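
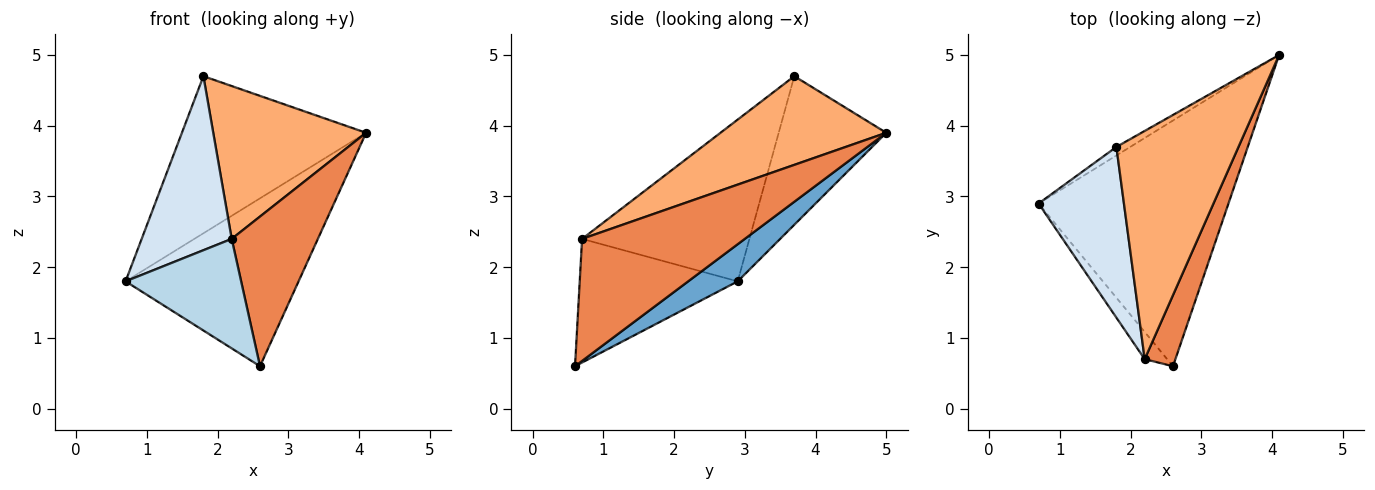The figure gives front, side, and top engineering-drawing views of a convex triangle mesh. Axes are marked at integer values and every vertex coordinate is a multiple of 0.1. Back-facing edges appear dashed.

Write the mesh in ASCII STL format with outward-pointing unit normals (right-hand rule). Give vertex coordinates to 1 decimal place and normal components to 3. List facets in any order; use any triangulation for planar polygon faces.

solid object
 facet normal 0.159 0.557 -0.815
  outer loop
   vertex 2.6 0.6 0.6
   vertex 0.7 2.9 1.8
   vertex 4.1 5.0 3.9
  endloop
 endfacet
 facet normal -0.504 0.863 -0.047
  outer loop
   vertex 1.8 3.7 4.7
   vertex 4.1 5.0 3.9
   vertex 0.7 2.9 1.8
  endloop
 endfacet
 facet normal -0.799 -0.584 -0.145
  outer loop
   vertex 2.2 0.7 2.4
   vertex 0.7 2.9 1.8
   vertex 2.6 0.6 0.6
  endloop
 endfacet
 facet normal -0.799 -0.430 0.421
  outer loop
   vertex 2.2 0.7 2.4
   vertex 1.8 3.7 4.7
   vertex 0.7 2.9 1.8
  endloop
 endfacet
 facet normal 0.863 -0.457 0.217
  outer loop
   vertex 2.2 0.7 2.4
   vertex 2.6 0.6 0.6
   vertex 4.1 5.0 3.9
  endloop
 endfacet
 facet normal 0.517 -0.476 0.711
  outer loop
   vertex 2.2 0.7 2.4
   vertex 4.1 5.0 3.9
   vertex 1.8 3.7 4.7
  endloop
 endfacet
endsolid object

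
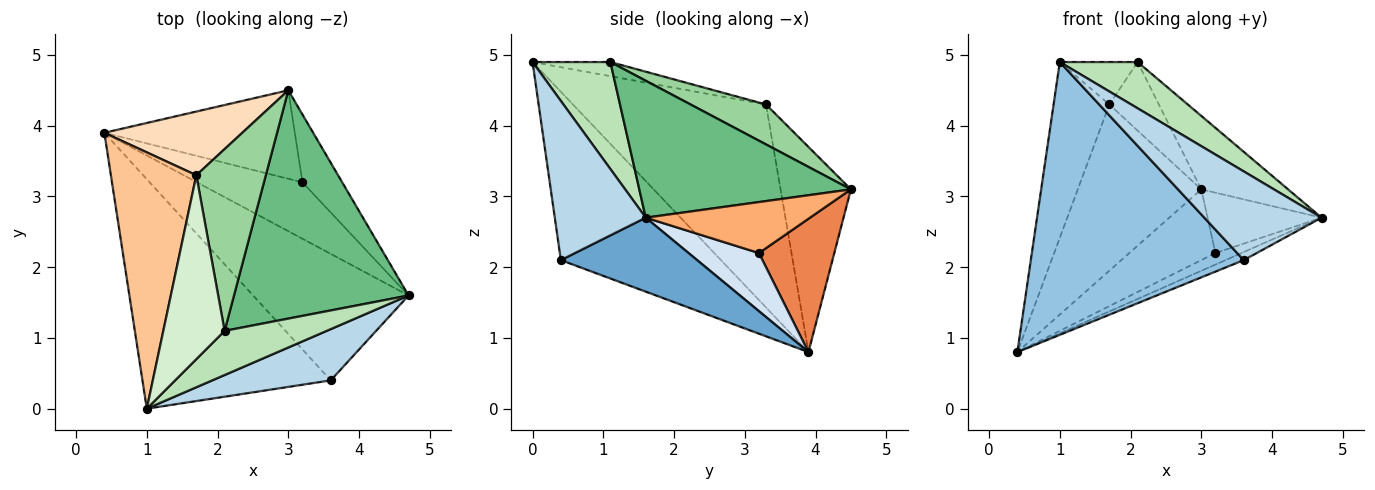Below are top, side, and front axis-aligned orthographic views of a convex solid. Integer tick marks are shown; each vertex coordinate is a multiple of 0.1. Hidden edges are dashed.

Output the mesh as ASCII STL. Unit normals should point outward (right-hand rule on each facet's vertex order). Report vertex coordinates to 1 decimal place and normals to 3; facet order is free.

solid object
 facet normal 0.429 0.057 -0.901
  outer loop
   vertex 3.6 0.4 2.1
   vertex 0.4 3.9 0.8
   vertex 4.7 1.6 2.7
  endloop
 endfacet
 facet normal -0.499 -0.663 -0.558
  outer loop
   vertex 3.6 0.4 2.1
   vertex 1.0 0.0 4.9
   vertex 0.4 3.9 0.8
  endloop
 endfacet
 facet normal 0.558 -0.719 0.415
  outer loop
   vertex 3.6 0.4 2.1
   vertex 4.7 1.6 2.7
   vertex 1.0 0.0 4.9
  endloop
 endfacet
 facet normal 0.475 0.176 -0.862
  outer loop
   vertex 3.2 3.2 2.2
   vertex 4.7 1.6 2.7
   vertex 0.4 3.9 0.8
  endloop
 endfacet
 facet normal 0.480 0.548 -0.685
  outer loop
   vertex 3.2 3.2 2.2
   vertex 0.4 3.9 0.8
   vertex 3.0 4.5 3.1
  endloop
 endfacet
 facet normal 0.692 0.480 -0.540
  outer loop
   vertex 3.2 3.2 2.2
   vertex 3.0 4.5 3.1
   vertex 4.7 1.6 2.7
  endloop
 endfacet
 facet normal -0.891 0.257 0.375
  outer loop
   vertex 1.7 3.3 4.3
   vertex 0.4 3.9 0.8
   vertex 1.0 0.0 4.9
  endloop
 endfacet
 facet normal -0.470 0.824 0.316
  outer loop
   vertex 1.7 3.3 4.3
   vertex 3.0 4.5 3.1
   vertex 0.4 3.9 0.8
  endloop
 endfacet
 facet normal 0.598 0.245 0.763
  outer loop
   vertex 2.1 1.1 4.9
   vertex 4.7 1.6 2.7
   vertex 3.0 4.5 3.1
  endloop
 endfacet
 facet normal 0.474 0.311 0.824
  outer loop
   vertex 2.1 1.1 4.9
   vertex 3.0 4.5 3.1
   vertex 1.7 3.3 4.3
  endloop
 endfacet
 facet normal 0.586 -0.586 0.559
  outer loop
   vertex 2.1 1.1 4.9
   vertex 1.0 0.0 4.9
   vertex 4.7 1.6 2.7
  endloop
 endfacet
 facet normal -0.219 0.219 0.951
  outer loop
   vertex 2.1 1.1 4.9
   vertex 1.7 3.3 4.3
   vertex 1.0 0.0 4.9
  endloop
 endfacet
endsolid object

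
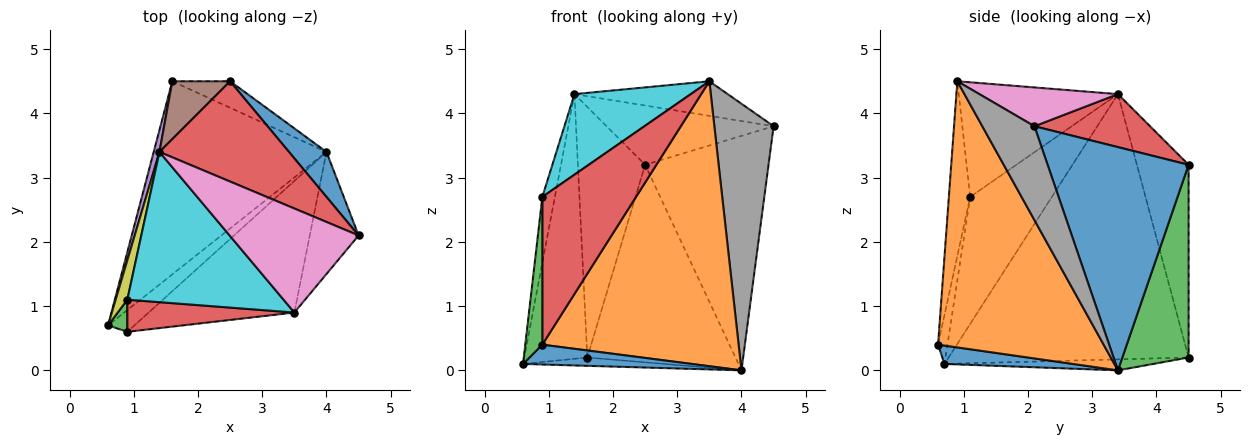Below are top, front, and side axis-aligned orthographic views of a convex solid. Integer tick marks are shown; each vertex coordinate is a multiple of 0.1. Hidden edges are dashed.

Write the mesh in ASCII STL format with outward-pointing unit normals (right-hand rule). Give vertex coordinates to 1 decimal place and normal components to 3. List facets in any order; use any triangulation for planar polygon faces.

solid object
 facet normal 0.747 0.653 0.125
  outer loop
   vertex 4.0 3.4 0.0
   vertex 2.5 4.5 3.2
   vertex 4.5 2.1 3.8
  endloop
 endfacet
 facet normal -0.063 0.043 -0.997
  outer loop
   vertex 1.6 4.5 0.2
   vertex 4.0 3.4 0.0
   vertex 0.6 0.7 0.1
  endloop
 endfacet
 facet normal 0.405 0.906 -0.122
  outer loop
   vertex 1.6 4.5 0.2
   vertex 2.5 4.5 3.2
   vertex 4.0 3.4 0.0
  endloop
 endfacet
 facet normal 0.332 0.480 0.812
  outer loop
   vertex 1.4 3.4 4.3
   vertex 4.5 2.1 3.8
   vertex 2.5 4.5 3.2
  endloop
 endfacet
 facet normal -0.967 0.254 0.021
  outer loop
   vertex 1.4 3.4 4.3
   vertex 1.6 4.5 0.2
   vertex 0.6 0.7 0.1
  endloop
 endfacet
 facet normal -0.600 0.780 0.180
  outer loop
   vertex 1.4 3.4 4.3
   vertex 2.5 4.5 3.2
   vertex 1.6 4.5 0.2
  endloop
 endfacet
 facet normal 0.274 0.304 0.912
  outer loop
   vertex 3.5 0.9 4.5
   vertex 4.5 2.1 3.8
   vertex 1.4 3.4 4.3
  endloop
 endfacet
 facet normal 0.625 -0.710 -0.325
  outer loop
   vertex 3.5 0.9 4.5
   vertex 4.0 3.4 0.0
   vertex 4.5 2.1 3.8
  endloop
 endfacet
 facet normal -0.984 0.151 0.090
  outer loop
   vertex 0.9 1.1 2.7
   vertex 1.4 3.4 4.3
   vertex 0.6 0.7 0.1
  endloop
 endfacet
 facet normal -0.543 -0.397 0.740
  outer loop
   vertex 0.9 1.1 2.7
   vertex 3.5 0.9 4.5
   vertex 1.4 3.4 4.3
  endloop
 endfacet
 facet normal 0.457 -0.600 -0.657
  outer loop
   vertex 0.9 0.6 0.4
   vertex 0.6 0.7 0.1
   vertex 4.0 3.4 0.0
  endloop
 endfacet
 facet normal 0.608 -0.721 -0.333
  outer loop
   vertex 0.9 0.6 0.4
   vertex 4.0 3.4 0.0
   vertex 3.5 0.9 4.5
  endloop
 endfacet
 facet normal -0.474 -0.860 0.187
  outer loop
   vertex 0.9 0.6 0.4
   vertex 0.9 1.1 2.7
   vertex 0.6 0.7 0.1
  endloop
 endfacet
 facet normal -0.217 -0.954 0.207
  outer loop
   vertex 0.9 0.6 0.4
   vertex 3.5 0.9 4.5
   vertex 0.9 1.1 2.7
  endloop
 endfacet
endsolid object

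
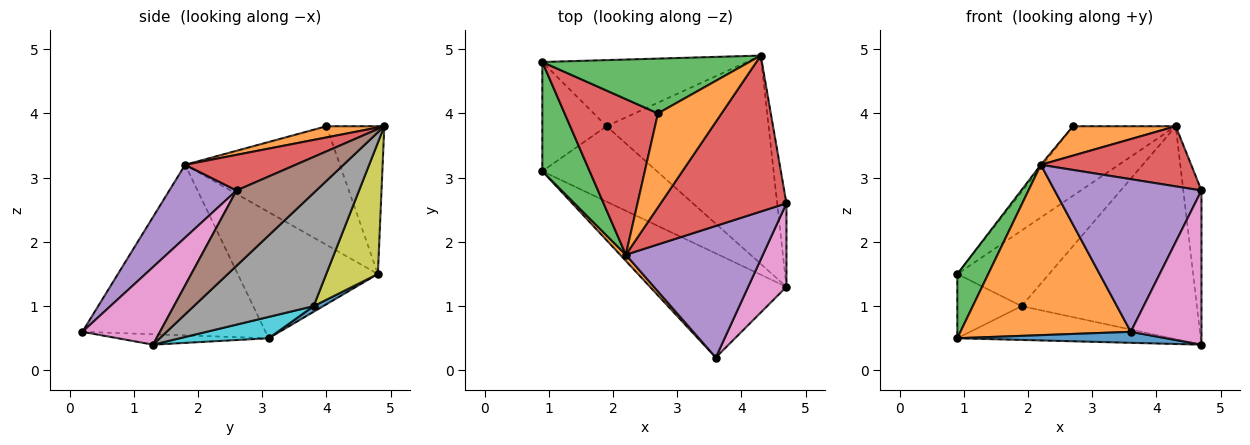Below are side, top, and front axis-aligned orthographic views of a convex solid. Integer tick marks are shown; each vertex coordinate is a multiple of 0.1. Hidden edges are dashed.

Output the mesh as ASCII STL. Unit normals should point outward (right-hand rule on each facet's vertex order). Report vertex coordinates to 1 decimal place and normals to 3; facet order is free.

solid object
 facet normal -0.076 -0.105 -0.992
  outer loop
   vertex 3.6 0.2 0.6
   vertex 0.9 3.1 0.5
   vertex 4.7 1.3 0.4
  endloop
 endfacet
 facet normal -0.732 -0.681 0.025
  outer loop
   vertex 2.2 1.8 3.2
   vertex 0.9 3.1 0.5
   vertex 3.6 0.2 0.6
  endloop
 endfacet
 facet normal -0.917 -0.202 0.344
  outer loop
   vertex 0.9 4.8 1.5
   vertex 0.9 3.1 0.5
   vertex 2.2 1.8 3.2
  endloop
 endfacet
 facet normal 0.256 -0.348 0.902
  outer loop
   vertex 4.7 2.6 2.8
   vertex 4.3 4.9 3.8
   vertex 2.2 1.8 3.2
  endloop
 endfacet
 facet normal 0.328 -0.716 0.617
  outer loop
   vertex 4.7 2.6 2.8
   vertex 2.2 1.8 3.2
   vertex 3.6 0.2 0.6
  endloop
 endfacet
 facet normal 0.968 0.220 -0.119
  outer loop
   vertex 4.7 2.6 2.8
   vertex 4.7 1.3 0.4
   vertex 4.3 4.9 3.8
  endloop
 endfacet
 facet normal 0.695 -0.632 0.343
  outer loop
   vertex 4.7 2.6 2.8
   vertex 3.6 0.2 0.6
   vertex 4.7 1.3 0.4
  endloop
 endfacet
 facet normal 0.439 0.642 -0.628
  outer loop
   vertex 1.9 3.8 1.0
   vertex 4.3 4.9 3.8
   vertex 4.7 1.3 0.4
  endloop
 endfacet
 facet normal 0.390 0.693 -0.606
  outer loop
   vertex 1.9 3.8 1.0
   vertex 0.9 4.8 1.5
   vertex 4.3 4.9 3.8
  endloop
 endfacet
 facet normal 0.167 0.403 -0.900
  outer loop
   vertex 1.9 3.8 1.0
   vertex 4.7 1.3 0.4
   vertex 0.9 3.1 0.5
  endloop
 endfacet
 facet normal 0.076 0.506 -0.859
  outer loop
   vertex 1.9 3.8 1.0
   vertex 0.9 3.1 0.5
   vertex 0.9 4.8 1.5
  endloop
 endfacet
 facet normal 0.166 -0.294 0.941
  outer loop
   vertex 2.7 4.0 3.8
   vertex 2.2 1.8 3.2
   vertex 4.3 4.9 3.8
  endloop
 endfacet
 facet normal -0.404 0.718 0.566
  outer loop
   vertex 2.7 4.0 3.8
   vertex 4.3 4.9 3.8
   vertex 0.9 4.8 1.5
  endloop
 endfacet
 facet normal -0.786 0.010 0.618
  outer loop
   vertex 2.7 4.0 3.8
   vertex 0.9 4.8 1.5
   vertex 2.2 1.8 3.2
  endloop
 endfacet
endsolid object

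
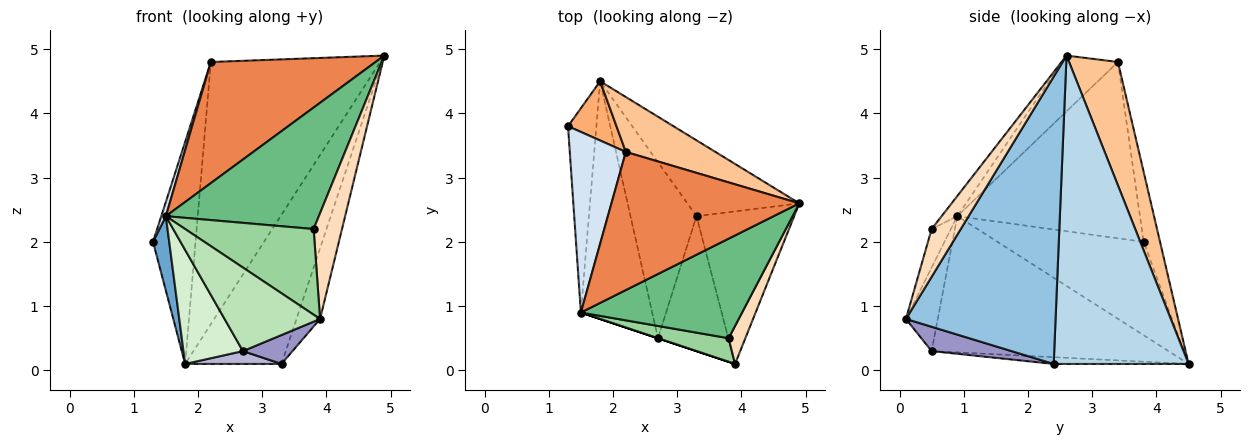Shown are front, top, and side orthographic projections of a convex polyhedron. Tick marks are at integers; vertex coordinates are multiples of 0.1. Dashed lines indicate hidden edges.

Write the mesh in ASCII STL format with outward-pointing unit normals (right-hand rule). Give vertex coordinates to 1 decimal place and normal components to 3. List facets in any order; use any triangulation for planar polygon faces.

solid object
 facet normal -0.951 -0.106 -0.289
  outer loop
   vertex 1.5 0.9 2.4
   vertex 1.3 3.8 2.0
   vertex 1.8 4.5 0.1
  endloop
 endfacet
 facet normal 0.936 0.147 -0.318
  outer loop
   vertex 3.3 2.4 0.1
   vertex 4.9 2.6 4.9
   vertex 3.9 0.1 0.8
  endloop
 endfacet
 facet normal 0.780 0.557 -0.283
  outer loop
   vertex 3.3 2.4 0.1
   vertex 1.8 4.5 0.1
   vertex 4.9 2.6 4.9
  endloop
 endfacet
 facet normal -0.953 -0.024 0.303
  outer loop
   vertex 2.2 3.4 4.8
   vertex 1.3 3.8 2.0
   vertex 1.5 0.9 2.4
  endloop
 endfacet
 facet normal -0.218 -0.643 0.734
  outer loop
   vertex 2.2 3.4 4.8
   vertex 1.5 0.9 2.4
   vertex 4.9 2.6 4.9
  endloop
 endfacet
 facet normal -0.349 0.905 0.242
  outer loop
   vertex 2.2 3.4 4.8
   vertex 1.8 4.5 0.1
   vertex 1.3 3.8 2.0
  endloop
 endfacet
 facet normal 0.272 0.942 0.197
  outer loop
   vertex 2.2 3.4 4.8
   vertex 4.9 2.6 4.9
   vertex 1.8 4.5 0.1
  endloop
 endfacet
 facet normal 0.695 -0.677 0.243
  outer loop
   vertex 3.8 0.5 2.2
   vertex 3.9 0.1 0.8
   vertex 4.9 2.6 4.9
  endloop
 endfacet
 facet normal -0.079 -0.771 0.632
  outer loop
   vertex 3.8 0.5 2.2
   vertex 4.9 2.6 4.9
   vertex 1.5 0.9 2.4
  endloop
 endfacet
 facet normal -0.143 -0.954 0.262
  outer loop
   vertex 3.8 0.5 2.2
   vertex 1.5 0.9 2.4
   vertex 3.9 0.1 0.8
  endloop
 endfacet
 facet normal -0.316 -0.949 0.000
  outer loop
   vertex 2.7 0.5 0.3
   vertex 3.9 0.1 0.8
   vertex 1.5 0.9 2.4
  endloop
 endfacet
 facet normal -0.865 -0.217 -0.453
  outer loop
   vertex 2.7 0.5 0.3
   vertex 1.5 0.9 2.4
   vertex 1.8 4.5 0.1
  endloop
 endfacet
 facet normal 0.320 -0.199 -0.926
  outer loop
   vertex 2.7 0.5 0.3
   vertex 3.3 2.4 0.1
   vertex 3.9 0.1 0.8
  endloop
 endfacet
 facet normal -0.101 -0.072 -0.992
  outer loop
   vertex 2.7 0.5 0.3
   vertex 1.8 4.5 0.1
   vertex 3.3 2.4 0.1
  endloop
 endfacet
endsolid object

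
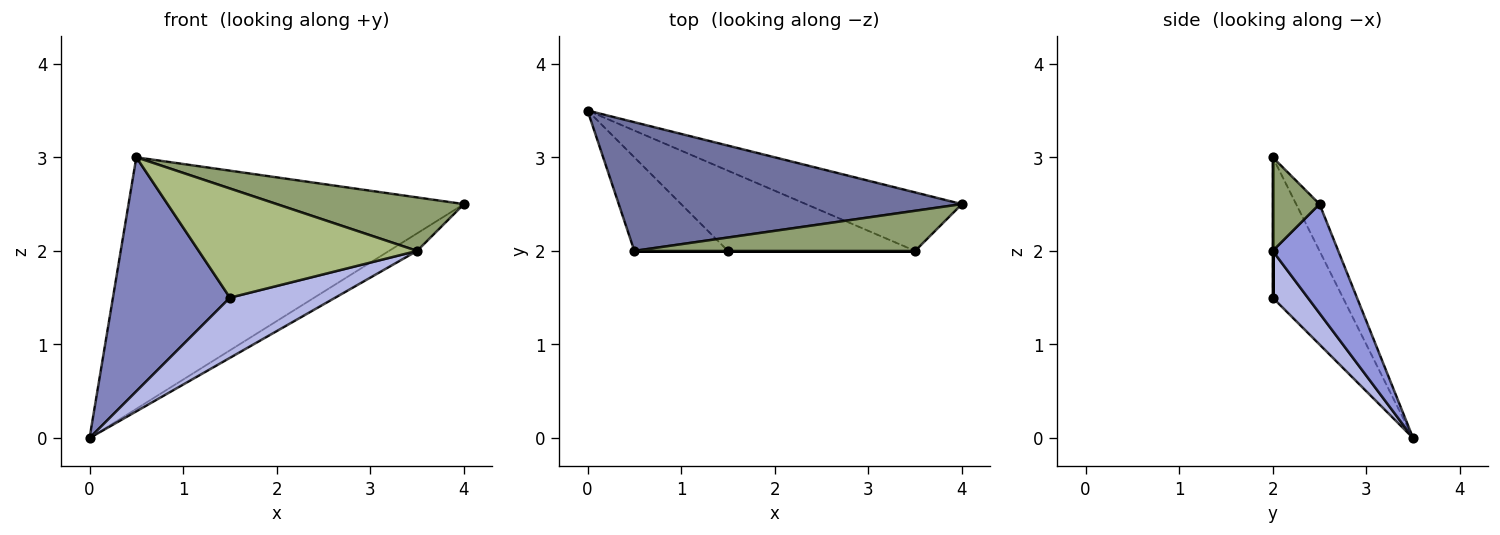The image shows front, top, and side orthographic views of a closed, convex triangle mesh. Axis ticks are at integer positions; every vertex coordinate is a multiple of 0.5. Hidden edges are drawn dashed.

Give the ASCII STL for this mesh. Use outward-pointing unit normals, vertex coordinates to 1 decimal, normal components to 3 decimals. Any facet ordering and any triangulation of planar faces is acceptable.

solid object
 facet normal -0.062 0.889 0.455
  outer loop
   vertex 0.5 2.0 3.0
   vertex 4.0 2.5 2.5
   vertex 0.0 3.5 0.0
  endloop
 endfacet
 facet normal -0.487 -0.811 -0.324
  outer loop
   vertex 1.5 2.0 1.5
   vertex 0.5 2.0 3.0
   vertex 0.0 3.5 0.0
  endloop
 endfacet
 facet normal 0.557 0.239 -0.796
  outer loop
   vertex 3.5 2.0 2.0
   vertex 0.0 3.5 0.0
   vertex 4.0 2.5 2.5
  endloop
 endfacet
 facet normal 0.196 -0.588 -0.784
  outer loop
   vertex 3.5 2.0 2.0
   vertex 1.5 2.0 1.5
   vertex 0.0 3.5 0.0
  endloop
 endfacet
 facet normal 0.196 -0.784 0.588
  outer loop
   vertex 3.5 2.0 2.0
   vertex 4.0 2.5 2.5
   vertex 0.5 2.0 3.0
  endloop
 endfacet
 facet normal 0.000 -1.000 0.000
  outer loop
   vertex 3.5 2.0 2.0
   vertex 0.5 2.0 3.0
   vertex 1.5 2.0 1.5
  endloop
 endfacet
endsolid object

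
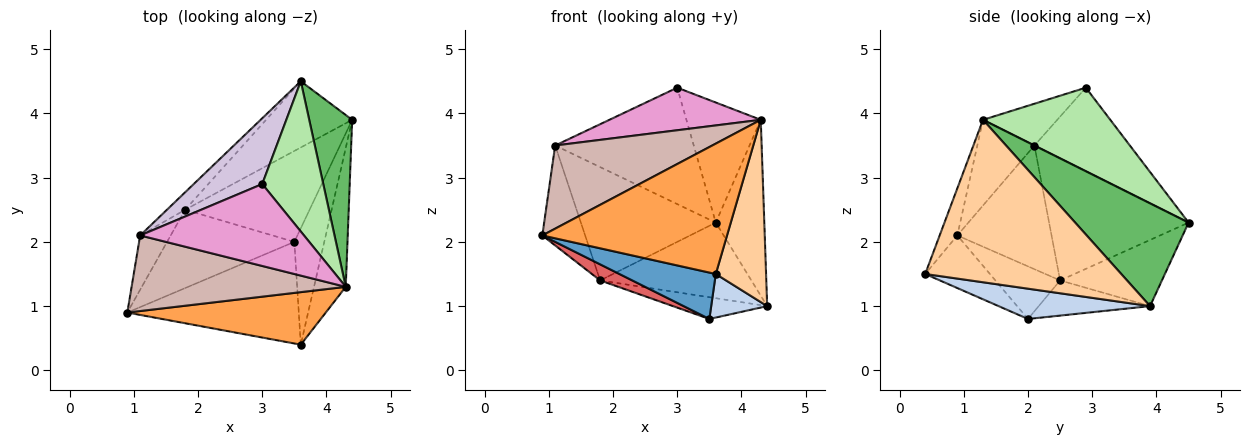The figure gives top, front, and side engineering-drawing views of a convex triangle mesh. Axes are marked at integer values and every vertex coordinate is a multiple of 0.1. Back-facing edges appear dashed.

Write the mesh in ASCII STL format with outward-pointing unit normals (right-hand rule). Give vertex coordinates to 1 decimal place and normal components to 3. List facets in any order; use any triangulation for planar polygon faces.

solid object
 facet normal -0.269 -0.400 -0.876
  outer loop
   vertex 3.5 2.0 0.8
   vertex 3.6 0.4 1.5
   vertex 0.9 0.9 2.1
  endloop
 endfacet
 facet normal 0.688 -0.254 -0.680
  outer loop
   vertex 3.5 2.0 0.8
   vertex 4.4 3.9 1.0
   vertex 3.6 0.4 1.5
  endloop
 endfacet
 facet normal -0.088 -0.924 0.372
  outer loop
   vertex 4.3 1.3 3.9
   vertex 0.9 0.9 2.1
   vertex 3.6 0.4 1.5
  endloop
 endfacet
 facet normal 0.952 -0.244 -0.186
  outer loop
   vertex 4.3 1.3 3.9
   vertex 3.6 0.4 1.5
   vertex 4.4 3.9 1.0
  endloop
 endfacet
 facet normal 0.858 0.367 0.359
  outer loop
   vertex 4.3 1.3 3.9
   vertex 4.4 3.9 1.0
   vertex 3.6 4.5 2.3
  endloop
 endfacet
 facet normal 0.730 0.427 0.534
  outer loop
   vertex 4.3 1.3 3.9
   vertex 3.6 4.5 2.3
   vertex 3.0 2.9 4.4
  endloop
 endfacet
 facet normal -0.375 -0.186 -0.908
  outer loop
   vertex 1.8 2.5 1.4
   vertex 3.5 2.0 0.8
   vertex 0.9 0.9 2.1
  endloop
 endfacet
 facet normal -0.265 0.224 -0.938
  outer loop
   vertex 1.8 2.5 1.4
   vertex 4.4 3.9 1.0
   vertex 3.5 2.0 0.8
  endloop
 endfacet
 facet normal -0.452 0.671 -0.588
  outer loop
   vertex 1.8 2.5 1.4
   vertex 3.6 4.5 2.3
   vertex 4.4 3.9 1.0
  endloop
 endfacet
 facet normal -0.514 0.747 0.422
  outer loop
   vertex 1.1 2.1 3.5
   vertex 3.0 2.9 4.4
   vertex 3.6 4.5 2.3
  endloop
 endfacet
 facet normal -0.715 0.691 -0.107
  outer loop
   vertex 1.1 2.1 3.5
   vertex 3.6 4.5 2.3
   vertex 1.8 2.5 1.4
  endloop
 endfacet
 facet normal -0.260 -0.715 0.650
  outer loop
   vertex 1.1 2.1 3.5
   vertex 0.9 0.9 2.1
   vertex 4.3 1.3 3.9
  endloop
 endfacet
 facet normal -0.221 -0.450 0.865
  outer loop
   vertex 1.1 2.1 3.5
   vertex 4.3 1.3 3.9
   vertex 3.0 2.9 4.4
  endloop
 endfacet
 facet normal -0.888 0.404 -0.219
  outer loop
   vertex 1.1 2.1 3.5
   vertex 1.8 2.5 1.4
   vertex 0.9 0.9 2.1
  endloop
 endfacet
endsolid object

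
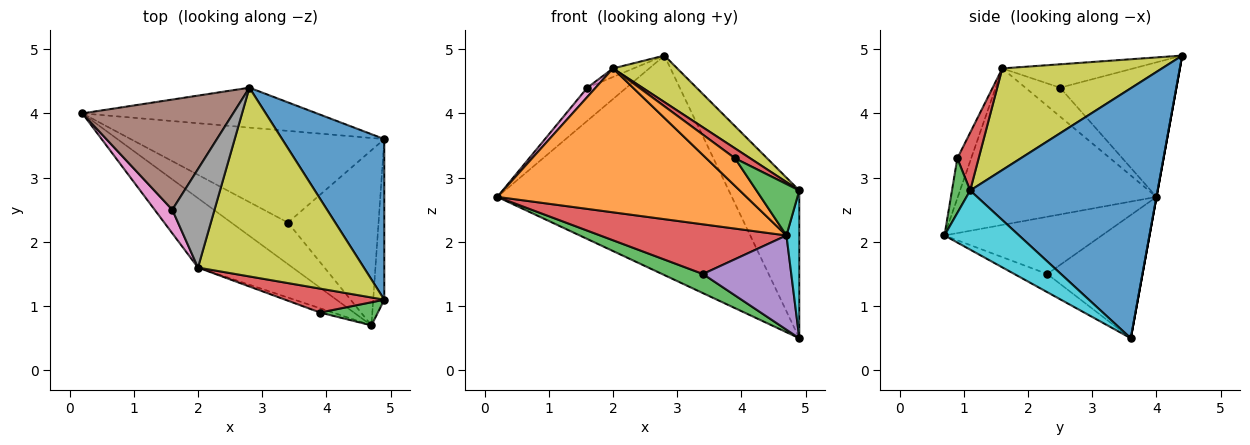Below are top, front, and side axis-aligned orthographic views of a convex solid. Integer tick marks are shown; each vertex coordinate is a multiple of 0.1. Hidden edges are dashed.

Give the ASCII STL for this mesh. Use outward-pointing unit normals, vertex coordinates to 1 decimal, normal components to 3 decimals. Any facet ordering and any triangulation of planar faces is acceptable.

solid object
 facet normal 0.000 0.984 -0.179
  outer loop
   vertex 2.8 4.4 4.9
   vertex 4.9 3.6 0.5
   vertex 0.2 4.0 2.7
  endloop
 endfacet
 facet normal -0.583 -0.732 -0.353
  outer loop
   vertex 2.0 1.6 4.7
   vertex 0.2 4.0 2.7
   vertex 4.7 0.7 2.1
  endloop
 endfacet
 facet normal -0.429 -0.184 -0.884
  outer loop
   vertex 3.4 2.3 1.5
   vertex 0.2 4.0 2.7
   vertex 4.9 3.6 0.5
  endloop
 endfacet
 facet normal -0.544 -0.644 -0.538
  outer loop
   vertex 3.4 2.3 1.5
   vertex 4.7 0.7 2.1
   vertex 0.2 4.0 2.7
  endloop
 endfacet
 facet normal -0.174 -0.466 -0.867
  outer loop
   vertex 3.4 2.3 1.5
   vertex 4.9 3.6 0.5
   vertex 4.7 0.7 2.1
  endloop
 endfacet
 facet normal -0.650 0.219 0.728
  outer loop
   vertex 1.6 2.5 4.4
   vertex 2.8 4.4 4.9
   vertex 0.2 4.0 2.7
  endloop
 endfacet
 facet normal -0.836 -0.201 0.511
  outer loop
   vertex 1.6 2.5 4.4
   vertex 0.2 4.0 2.7
   vertex 2.0 1.6 4.7
  endloop
 endfacet
 facet normal -0.483 0.076 0.872
  outer loop
   vertex 1.6 2.5 4.4
   vertex 2.0 1.6 4.7
   vertex 2.8 4.4 4.9
  endloop
 endfacet
 facet normal 0.511 -0.206 0.834
  outer loop
   vertex 4.9 1.1 2.8
   vertex 2.8 4.4 4.9
   vertex 2.0 1.6 4.7
  endloop
 endfacet
 facet normal 0.969 -0.167 -0.181
  outer loop
   vertex 4.9 1.1 2.8
   vertex 4.7 0.7 2.1
   vertex 4.9 3.6 0.5
  endloop
 endfacet
 facet normal 0.874 0.329 0.357
  outer loop
   vertex 4.9 1.1 2.8
   vertex 4.9 3.6 0.5
   vertex 2.8 4.4 4.9
  endloop
 endfacet
 facet normal -0.431 -0.892 -0.138
  outer loop
   vertex 3.9 0.9 3.3
   vertex 2.0 1.6 4.7
   vertex 4.7 0.7 2.1
  endloop
 endfacet
 facet normal 0.361 -0.850 0.383
  outer loop
   vertex 3.9 0.9 3.3
   vertex 4.7 0.7 2.1
   vertex 4.9 1.1 2.8
  endloop
 endfacet
 facet normal 0.474 -0.339 0.813
  outer loop
   vertex 3.9 0.9 3.3
   vertex 4.9 1.1 2.8
   vertex 2.0 1.6 4.7
  endloop
 endfacet
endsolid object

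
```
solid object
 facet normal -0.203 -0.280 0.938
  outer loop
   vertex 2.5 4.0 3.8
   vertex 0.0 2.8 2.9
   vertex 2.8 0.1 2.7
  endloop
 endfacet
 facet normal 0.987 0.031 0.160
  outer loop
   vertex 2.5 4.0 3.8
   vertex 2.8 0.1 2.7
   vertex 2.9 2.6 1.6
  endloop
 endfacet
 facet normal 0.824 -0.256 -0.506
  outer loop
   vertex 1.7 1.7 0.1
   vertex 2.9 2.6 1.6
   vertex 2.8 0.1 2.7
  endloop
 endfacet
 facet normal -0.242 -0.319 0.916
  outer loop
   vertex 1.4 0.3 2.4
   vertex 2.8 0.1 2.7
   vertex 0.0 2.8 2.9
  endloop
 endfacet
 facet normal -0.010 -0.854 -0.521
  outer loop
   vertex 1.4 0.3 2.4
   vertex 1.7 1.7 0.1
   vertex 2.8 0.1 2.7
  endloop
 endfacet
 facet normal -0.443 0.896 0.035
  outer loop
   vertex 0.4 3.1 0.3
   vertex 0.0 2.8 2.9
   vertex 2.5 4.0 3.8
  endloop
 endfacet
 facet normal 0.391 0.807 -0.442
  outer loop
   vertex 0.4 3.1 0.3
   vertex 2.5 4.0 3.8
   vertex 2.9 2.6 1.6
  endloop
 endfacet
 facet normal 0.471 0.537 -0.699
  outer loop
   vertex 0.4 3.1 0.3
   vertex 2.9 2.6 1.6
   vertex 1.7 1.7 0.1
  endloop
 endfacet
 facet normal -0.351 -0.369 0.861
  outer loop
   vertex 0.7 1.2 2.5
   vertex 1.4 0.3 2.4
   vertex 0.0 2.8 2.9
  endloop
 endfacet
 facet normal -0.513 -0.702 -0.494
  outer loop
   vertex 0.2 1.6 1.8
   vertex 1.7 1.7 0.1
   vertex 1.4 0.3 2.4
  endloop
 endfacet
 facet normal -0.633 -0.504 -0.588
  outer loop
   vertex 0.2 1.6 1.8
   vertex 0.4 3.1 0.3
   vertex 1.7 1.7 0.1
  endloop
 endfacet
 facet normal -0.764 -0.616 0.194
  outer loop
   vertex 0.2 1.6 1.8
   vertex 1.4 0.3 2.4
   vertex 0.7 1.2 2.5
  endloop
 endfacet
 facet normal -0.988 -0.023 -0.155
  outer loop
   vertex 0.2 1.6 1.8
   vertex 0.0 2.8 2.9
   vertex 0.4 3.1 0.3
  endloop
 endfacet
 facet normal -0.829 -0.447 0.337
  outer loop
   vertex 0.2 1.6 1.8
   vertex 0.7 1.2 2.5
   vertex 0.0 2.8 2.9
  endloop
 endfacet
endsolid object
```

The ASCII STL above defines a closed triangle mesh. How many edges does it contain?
21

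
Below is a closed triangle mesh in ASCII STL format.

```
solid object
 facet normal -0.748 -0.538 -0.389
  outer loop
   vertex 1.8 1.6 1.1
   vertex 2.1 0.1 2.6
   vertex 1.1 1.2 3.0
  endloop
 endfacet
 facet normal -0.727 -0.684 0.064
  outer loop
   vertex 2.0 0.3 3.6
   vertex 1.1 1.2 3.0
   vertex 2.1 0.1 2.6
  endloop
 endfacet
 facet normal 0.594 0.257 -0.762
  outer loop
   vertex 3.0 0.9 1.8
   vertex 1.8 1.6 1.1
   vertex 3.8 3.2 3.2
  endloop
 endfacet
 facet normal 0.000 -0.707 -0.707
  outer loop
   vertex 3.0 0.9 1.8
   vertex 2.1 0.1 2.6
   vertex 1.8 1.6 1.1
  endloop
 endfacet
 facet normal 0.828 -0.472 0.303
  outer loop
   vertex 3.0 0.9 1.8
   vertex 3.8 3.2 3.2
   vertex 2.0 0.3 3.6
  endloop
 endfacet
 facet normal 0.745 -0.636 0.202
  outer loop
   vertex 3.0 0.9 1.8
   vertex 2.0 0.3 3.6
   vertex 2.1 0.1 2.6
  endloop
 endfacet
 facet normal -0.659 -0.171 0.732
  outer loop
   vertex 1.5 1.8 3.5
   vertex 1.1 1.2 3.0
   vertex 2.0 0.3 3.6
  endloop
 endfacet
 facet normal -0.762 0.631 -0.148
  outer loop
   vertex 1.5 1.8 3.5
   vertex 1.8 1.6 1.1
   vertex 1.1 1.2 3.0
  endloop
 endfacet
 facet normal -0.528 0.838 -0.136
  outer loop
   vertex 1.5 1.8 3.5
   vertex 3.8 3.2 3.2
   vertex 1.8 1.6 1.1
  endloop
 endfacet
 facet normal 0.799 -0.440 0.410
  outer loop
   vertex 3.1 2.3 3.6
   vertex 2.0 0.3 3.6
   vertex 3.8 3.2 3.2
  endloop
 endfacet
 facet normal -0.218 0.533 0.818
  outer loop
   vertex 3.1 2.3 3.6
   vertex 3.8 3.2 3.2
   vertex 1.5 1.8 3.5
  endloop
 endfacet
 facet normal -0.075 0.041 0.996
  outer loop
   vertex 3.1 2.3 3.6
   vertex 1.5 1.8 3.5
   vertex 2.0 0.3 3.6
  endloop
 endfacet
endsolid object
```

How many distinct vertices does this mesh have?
8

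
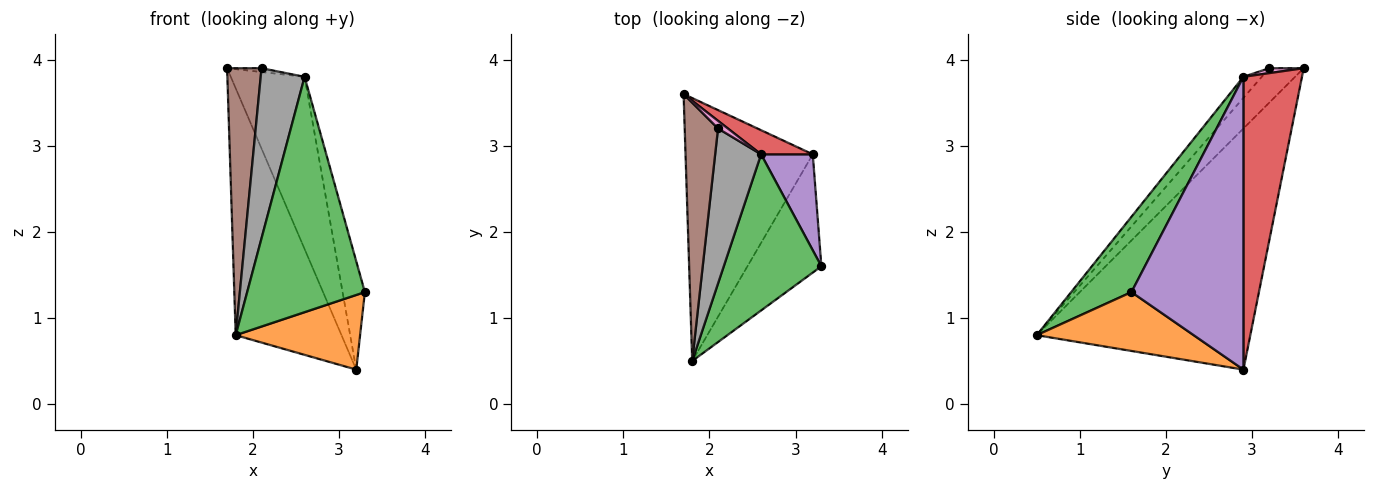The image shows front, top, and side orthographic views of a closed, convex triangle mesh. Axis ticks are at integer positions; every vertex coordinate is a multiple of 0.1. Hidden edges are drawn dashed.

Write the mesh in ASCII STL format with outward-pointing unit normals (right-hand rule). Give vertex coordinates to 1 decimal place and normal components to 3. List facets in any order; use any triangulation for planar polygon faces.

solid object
 facet normal -0.810 0.401 -0.427
  outer loop
   vertex 3.2 2.9 0.4
   vertex 1.8 0.5 0.8
   vertex 1.7 3.6 3.9
  endloop
 endfacet
 facet normal 0.558 -0.443 -0.702
  outer loop
   vertex 3.2 2.9 0.4
   vertex 3.3 1.6 1.3
   vertex 1.8 0.5 0.8
  endloop
 endfacet
 facet normal 0.393 -0.766 0.508
  outer loop
   vertex 2.6 2.9 3.8
   vertex 1.8 0.5 0.8
   vertex 3.3 1.6 1.3
  endloop
 endfacet
 facet normal 0.618 0.779 0.109
  outer loop
   vertex 2.6 2.9 3.8
   vertex 3.2 2.9 0.4
   vertex 1.7 3.6 3.9
  endloop
 endfacet
 facet normal 0.966 0.192 0.171
  outer loop
   vertex 2.6 2.9 3.8
   vertex 3.3 1.6 1.3
   vertex 3.2 2.9 0.4
  endloop
 endfacet
 facet normal -0.584 -0.584 0.565
  outer loop
   vertex 2.1 3.2 3.9
   vertex 1.7 3.6 3.9
   vertex 1.8 0.5 0.8
  endloop
 endfacet
 facet normal 0.408 0.408 0.816
  outer loop
   vertex 2.1 3.2 3.9
   vertex 2.6 2.9 3.8
   vertex 1.7 3.6 3.9
  endloop
 endfacet
 facet normal -0.295 -0.706 0.644
  outer loop
   vertex 2.1 3.2 3.9
   vertex 1.8 0.5 0.8
   vertex 2.6 2.9 3.8
  endloop
 endfacet
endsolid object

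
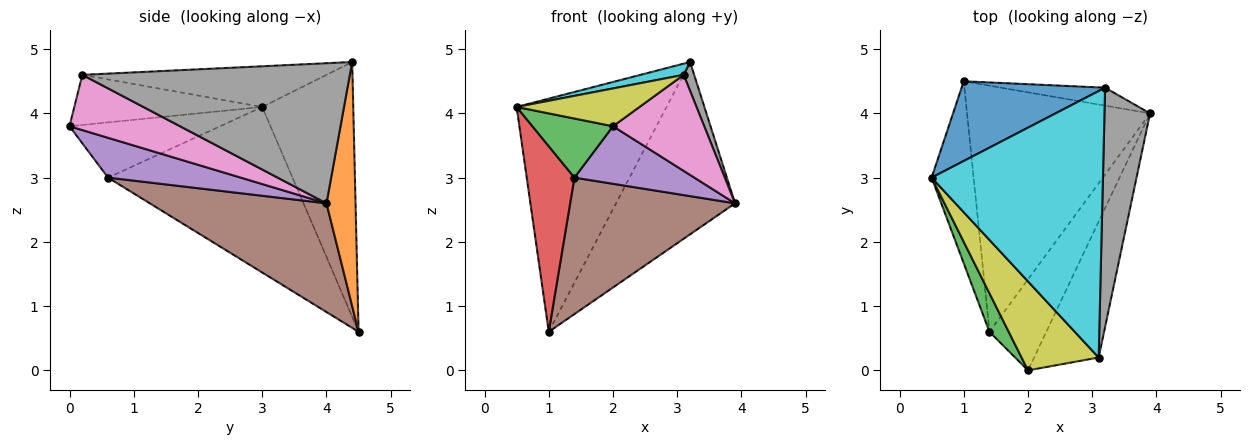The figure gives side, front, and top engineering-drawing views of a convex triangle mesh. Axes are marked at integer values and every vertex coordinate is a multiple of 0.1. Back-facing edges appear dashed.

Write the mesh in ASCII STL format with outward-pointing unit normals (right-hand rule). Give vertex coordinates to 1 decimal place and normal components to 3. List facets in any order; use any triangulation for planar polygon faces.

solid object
 facet normal -0.498 0.820 0.280
  outer loop
   vertex 3.2 4.4 4.8
   vertex 1.0 4.5 0.6
   vertex 0.5 3.0 4.1
  endloop
 endfacet
 facet normal 0.236 0.967 -0.101
  outer loop
   vertex 3.2 4.4 4.8
   vertex 3.9 4.0 2.6
   vertex 1.0 4.5 0.6
  endloop
 endfacet
 facet normal -0.843 -0.451 0.294
  outer loop
   vertex 1.4 0.6 3.0
   vertex 2.0 0.0 3.8
   vertex 0.5 3.0 4.1
  endloop
 endfacet
 facet normal -0.940 -0.243 -0.239
  outer loop
   vertex 1.4 0.6 3.0
   vertex 0.5 3.0 4.1
   vertex 1.0 4.5 0.6
  endloop
 endfacet
 facet normal 0.509 -0.460 -0.727
  outer loop
   vertex 1.4 0.6 3.0
   vertex 3.9 4.0 2.6
   vertex 2.0 0.0 3.8
  endloop
 endfacet
 facet normal 0.461 -0.430 -0.776
  outer loop
   vertex 1.4 0.6 3.0
   vertex 1.0 4.5 0.6
   vertex 3.9 4.0 2.6
  endloop
 endfacet
 facet normal 0.573 -0.473 -0.669
  outer loop
   vertex 3.1 0.2 4.6
   vertex 2.0 0.0 3.8
   vertex 3.9 4.0 2.6
  endloop
 endfacet
 facet normal 0.950 -0.037 0.309
  outer loop
   vertex 3.1 0.2 4.6
   vertex 3.9 4.0 2.6
   vertex 3.2 4.4 4.8
  endloop
 endfacet
 facet normal -0.513 -0.336 0.790
  outer loop
   vertex 3.1 0.2 4.6
   vertex 0.5 3.0 4.1
   vertex 2.0 0.0 3.8
  endloop
 endfacet
 facet normal -0.231 -0.041 0.972
  outer loop
   vertex 3.1 0.2 4.6
   vertex 3.2 4.4 4.8
   vertex 0.5 3.0 4.1
  endloop
 endfacet
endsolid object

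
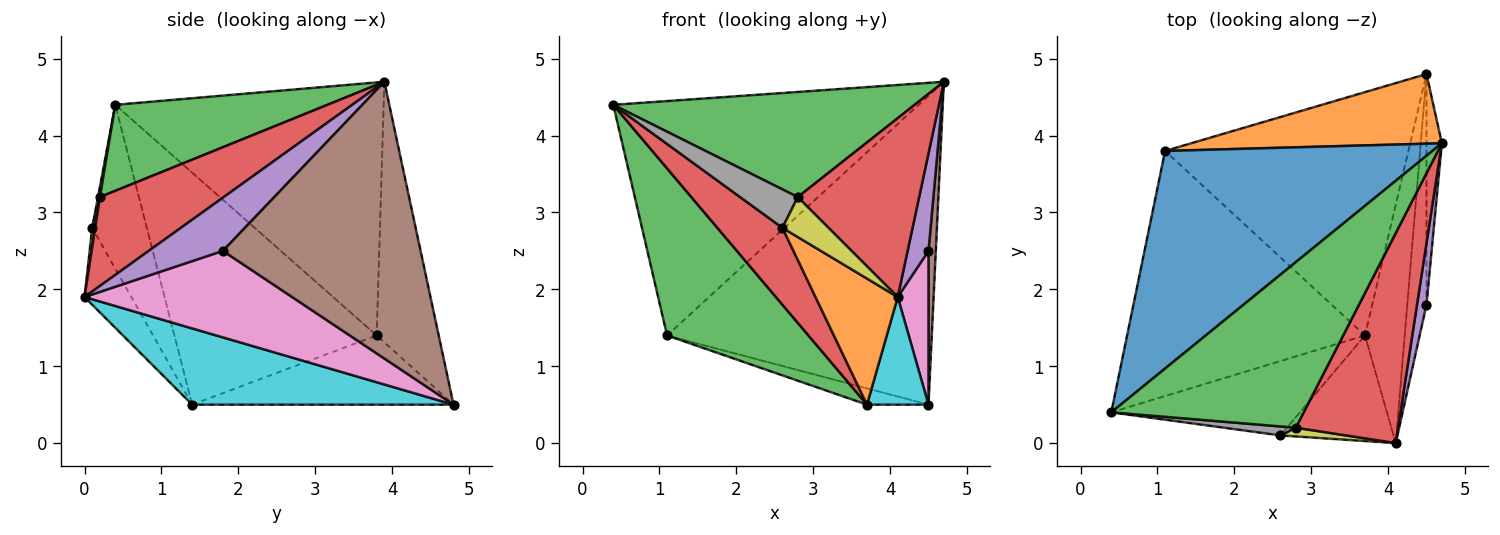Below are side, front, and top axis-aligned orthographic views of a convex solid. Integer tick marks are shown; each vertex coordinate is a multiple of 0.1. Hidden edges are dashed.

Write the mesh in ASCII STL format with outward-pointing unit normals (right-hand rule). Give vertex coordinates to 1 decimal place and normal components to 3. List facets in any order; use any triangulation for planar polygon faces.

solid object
 facet normal -0.541 0.616 0.572
  outer loop
   vertex 1.1 3.8 1.4
   vertex 0.4 0.4 4.4
   vertex 4.7 3.9 4.7
  endloop
 endfacet
 facet normal -0.223 0.951 0.214
  outer loop
   vertex 1.1 3.8 1.4
   vertex 4.7 3.9 4.7
   vertex 4.5 4.8 0.5
  endloop
 endfacet
 facet normal 0.353 -0.502 0.790
  outer loop
   vertex 2.8 0.2 3.2
   vertex 4.7 3.9 4.7
   vertex 0.4 0.4 4.4
  endloop
 endfacet
 facet normal 0.552 -0.541 0.635
  outer loop
   vertex 2.8 0.2 3.2
   vertex 4.1 0.0 1.9
   vertex 4.7 3.9 4.7
  endloop
 endfacet
 facet normal 0.949 -0.267 0.169
  outer loop
   vertex 4.5 1.8 2.5
   vertex 4.7 3.9 4.7
   vertex 4.1 0.0 1.9
  endloop
 endfacet
 facet normal 0.998 -0.037 -0.055
  outer loop
   vertex 4.5 1.8 2.5
   vertex 4.5 4.8 0.5
   vertex 4.7 3.9 4.7
  endloop
 endfacet
 facet normal 0.966 -0.143 -0.215
  outer loop
   vertex 4.5 1.8 2.5
   vertex 4.1 0.0 1.9
   vertex 4.5 4.8 0.5
  endloop
 endfacet
 facet normal 0.032 -0.973 0.227
  outer loop
   vertex 2.6 0.1 2.8
   vertex 2.8 0.2 3.2
   vertex 0.4 0.4 4.4
  endloop
 endfacet
 facet normal 0.063 -0.975 0.213
  outer loop
   vertex 2.6 0.1 2.8
   vertex 4.1 0.0 1.9
   vertex 2.8 0.2 3.2
  endloop
 endfacet
 facet normal 0.868 -0.204 -0.452
  outer loop
   vertex 3.7 1.4 0.5
   vertex 4.5 4.8 0.5
   vertex 4.1 0.0 1.9
  endloop
 endfacet
 facet normal -0.273 0.064 -0.960
  outer loop
   vertex 3.7 1.4 0.5
   vertex 1.1 3.8 1.4
   vertex 4.5 4.8 0.5
  endloop
 endfacet
 facet normal -0.400 -0.703 -0.588
  outer loop
   vertex 3.7 1.4 0.5
   vertex 4.1 0.0 1.9
   vertex 2.6 0.1 2.8
  endloop
 endfacet
 facet normal -0.627 -0.439 -0.643
  outer loop
   vertex 3.7 1.4 0.5
   vertex 0.4 0.4 4.4
   vertex 1.1 3.8 1.4
  endloop
 endfacet
 facet normal -0.517 -0.616 -0.595
  outer loop
   vertex 3.7 1.4 0.5
   vertex 2.6 0.1 2.8
   vertex 0.4 0.4 4.4
  endloop
 endfacet
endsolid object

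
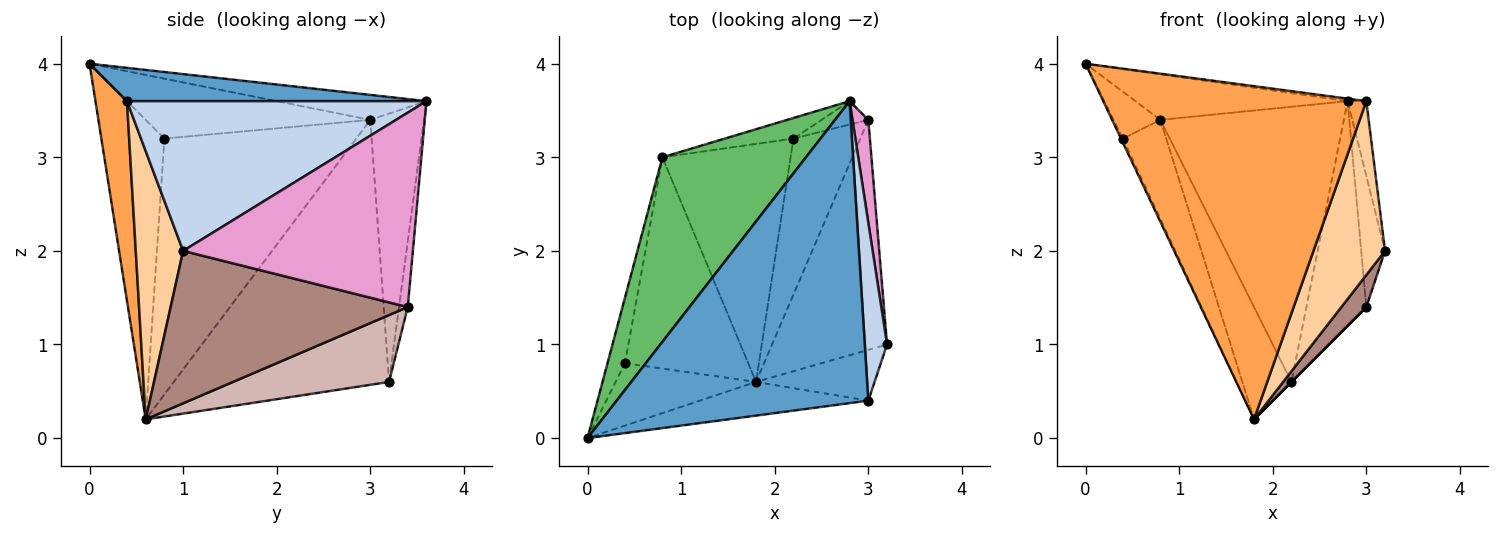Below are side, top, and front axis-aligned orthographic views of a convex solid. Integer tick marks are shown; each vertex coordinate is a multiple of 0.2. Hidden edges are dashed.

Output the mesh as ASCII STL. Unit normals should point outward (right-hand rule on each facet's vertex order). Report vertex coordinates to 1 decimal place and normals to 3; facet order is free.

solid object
 facet normal 0.131 0.008 0.991
  outer loop
   vertex 3.0 0.4 3.6
   vertex 2.8 3.6 3.6
   vertex 0.0 0.0 4.0
  endloop
 endfacet
 facet normal 0.987 0.062 0.147
  outer loop
   vertex 3.0 0.4 3.6
   vertex 3.2 1.0 2.0
   vertex 2.8 3.6 3.6
  endloop
 endfacet
 facet normal 0.118 -0.988 -0.100
  outer loop
   vertex 3.0 0.4 3.6
   vertex 0.0 0.0 4.0
   vertex 1.8 0.6 0.2
  endloop
 endfacet
 facet normal 0.536 -0.810 -0.237
  outer loop
   vertex 3.0 0.4 3.6
   vertex 1.8 0.6 0.2
   vertex 3.2 1.0 2.0
  endloop
 endfacet
 facet normal -0.167 0.236 0.957
  outer loop
   vertex 0.8 3.0 3.4
   vertex 0.0 0.0 4.0
   vertex 2.8 3.6 3.6
  endloop
 endfacet
 facet normal -0.905 0.028 -0.424
  outer loop
   vertex 0.4 0.8 3.2
   vertex 1.8 0.6 0.2
   vertex 0.0 0.0 4.0
  endloop
 endfacet
 facet normal -0.941 0.196 -0.275
  outer loop
   vertex 0.4 0.8 3.2
   vertex 0.0 0.0 4.0
   vertex 0.8 3.0 3.4
  endloop
 endfacet
 facet normal -0.883 0.199 -0.425
  outer loop
   vertex 0.4 0.8 3.2
   vertex 0.8 3.0 3.4
   vertex 1.8 0.6 0.2
  endloop
 endfacet
 facet normal -0.280 0.957 -0.072
  outer loop
   vertex 2.2 3.2 0.6
   vertex 0.8 3.0 3.4
   vertex 2.8 3.6 3.6
  endloop
 endfacet
 facet normal -0.882 0.201 -0.427
  outer loop
   vertex 2.2 3.2 0.6
   vertex 1.8 0.6 0.2
   vertex 0.8 3.0 3.4
  endloop
 endfacet
 facet normal 0.796 -0.084 -0.600
  outer loop
   vertex 3.0 3.4 1.4
   vertex 3.2 1.0 2.0
   vertex 1.8 0.6 0.2
  endloop
 endfacet
 facet normal 0.707 0.000 -0.707
  outer loop
   vertex 3.0 3.4 1.4
   vertex 1.8 0.6 0.2
   vertex 2.2 3.2 0.6
  endloop
 endfacet
 facet normal 0.991 0.103 0.081
  outer loop
   vertex 3.0 3.4 1.4
   vertex 2.8 3.6 3.6
   vertex 3.2 1.0 2.0
  endloop
 endfacet
 facet normal -0.144 0.984 -0.103
  outer loop
   vertex 3.0 3.4 1.4
   vertex 2.2 3.2 0.6
   vertex 2.8 3.6 3.6
  endloop
 endfacet
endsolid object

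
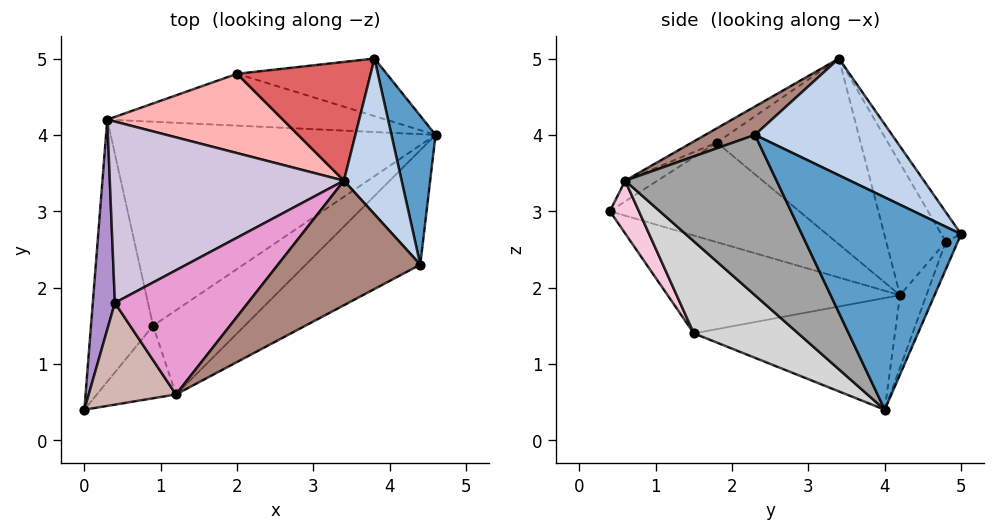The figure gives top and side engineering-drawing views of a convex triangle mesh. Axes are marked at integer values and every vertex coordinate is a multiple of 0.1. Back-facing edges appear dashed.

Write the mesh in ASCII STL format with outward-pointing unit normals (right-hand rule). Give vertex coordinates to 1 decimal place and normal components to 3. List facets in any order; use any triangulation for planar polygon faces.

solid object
 facet normal 0.934 0.301 0.194
  outer loop
   vertex 4.4 2.3 4.0
   vertex 4.6 4.0 0.4
   vertex 3.8 5.0 2.7
  endloop
 endfacet
 facet normal 0.829 0.381 0.409
  outer loop
   vertex 4.4 2.3 4.0
   vertex 3.8 5.0 2.7
   vertex 3.4 3.4 5.0
  endloop
 endfacet
 facet normal -0.841 -0.088 -0.534
  outer loop
   vertex 0.9 1.5 1.4
   vertex 0.0 0.4 3.0
   vertex 0.3 4.2 1.9
  endloop
 endfacet
 facet normal -0.323 0.102 -0.941
  outer loop
   vertex 0.9 1.5 1.4
   vertex 0.3 4.2 1.9
   vertex 4.6 4.0 0.4
  endloop
 endfacet
 facet normal -0.077 0.904 -0.420
  outer loop
   vertex 2.0 4.8 2.6
   vertex 3.8 5.0 2.7
   vertex 4.6 4.0 0.4
  endloop
 endfacet
 facet normal -0.120 0.879 -0.462
  outer loop
   vertex 2.0 4.8 2.6
   vertex 4.6 4.0 0.4
   vertex 0.3 4.2 1.9
  endloop
 endfacet
 facet normal -0.122 0.825 0.552
  outer loop
   vertex 2.0 4.8 2.6
   vertex 3.4 3.4 5.0
   vertex 3.8 5.0 2.7
  endloop
 endfacet
 facet normal -0.476 0.610 0.634
  outer loop
   vertex 2.0 4.8 2.6
   vertex 0.3 4.2 1.9
   vertex 3.4 3.4 5.0
  endloop
 endfacet
 facet normal -0.967 0.138 0.214
  outer loop
   vertex 0.4 1.8 3.9
   vertex 0.3 4.2 1.9
   vertex 0.0 0.4 3.0
  endloop
 endfacet
 facet normal -0.527 0.531 0.664
  outer loop
   vertex 0.4 1.8 3.9
   vertex 3.4 3.4 5.0
   vertex 0.3 4.2 1.9
  endloop
 endfacet
 facet normal 0.159 -0.581 0.798
  outer loop
   vertex 1.2 0.6 3.4
   vertex 4.4 2.3 4.0
   vertex 3.4 3.4 5.0
  endloop
 endfacet
 facet normal -0.202 -0.488 0.849
  outer loop
   vertex 1.2 0.6 3.4
   vertex 0.4 1.8 3.9
   vertex 0.0 0.4 3.0
  endloop
 endfacet
 facet normal -0.095 -0.436 0.895
  outer loop
   vertex 1.2 0.6 3.4
   vertex 3.4 3.4 5.0
   vertex 0.4 1.8 3.9
  endloop
 endfacet
 facet normal 0.286 -0.857 -0.429
  outer loop
   vertex 1.2 0.6 3.4
   vertex 0.0 0.4 3.0
   vertex 0.9 1.5 1.4
  endloop
 endfacet
 facet normal 0.490 -0.799 -0.350
  outer loop
   vertex 1.2 0.6 3.4
   vertex 4.6 4.0 0.4
   vertex 4.4 2.3 4.0
  endloop
 endfacet
 facet normal 0.426 -0.800 -0.424
  outer loop
   vertex 1.2 0.6 3.4
   vertex 0.9 1.5 1.4
   vertex 4.6 4.0 0.4
  endloop
 endfacet
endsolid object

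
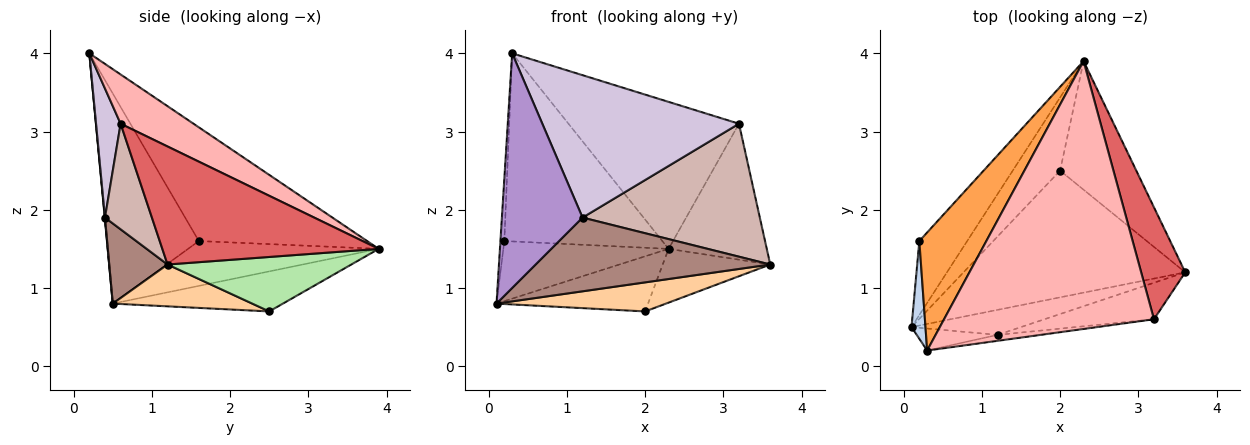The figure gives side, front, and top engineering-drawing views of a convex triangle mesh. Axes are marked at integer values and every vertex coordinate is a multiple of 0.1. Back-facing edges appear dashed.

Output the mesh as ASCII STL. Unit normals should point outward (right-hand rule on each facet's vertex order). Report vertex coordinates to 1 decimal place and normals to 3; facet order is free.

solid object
 facet normal -0.588 0.510 -0.628
  outer loop
   vertex 0.2 1.6 1.6
   vertex 2.3 3.9 1.5
   vertex 0.1 0.5 0.8
  endloop
 endfacet
 facet normal -0.997 0.042 0.066
  outer loop
   vertex 0.2 1.6 1.6
   vertex 0.1 0.5 0.8
   vertex 0.3 0.2 4.0
  endloop
 endfacet
 facet normal -0.670 0.629 0.395
  outer loop
   vertex 0.2 1.6 1.6
   vertex 0.3 0.2 4.0
   vertex 2.3 3.9 1.5
  endloop
 endfacet
 facet normal 0.181 -0.220 -0.959
  outer loop
   vertex 2.0 2.5 0.7
   vertex 3.6 1.2 1.3
   vertex 0.1 0.5 0.8
  endloop
 endfacet
 facet normal -0.559 0.498 -0.662
  outer loop
   vertex 2.0 2.5 0.7
   vertex 0.1 0.5 0.8
   vertex 2.3 3.9 1.5
  endloop
 endfacet
 facet normal 0.551 0.322 -0.770
  outer loop
   vertex 2.0 2.5 0.7
   vertex 2.3 3.9 1.5
   vertex 3.6 1.2 1.3
  endloop
 endfacet
 facet normal 0.862 0.391 0.322
  outer loop
   vertex 3.2 0.6 3.1
   vertex 3.6 1.2 1.3
   vertex 2.3 3.9 1.5
  endloop
 endfacet
 facet normal 0.201 0.471 0.859
  outer loop
   vertex 3.2 0.6 3.1
   vertex 2.3 3.9 1.5
   vertex 0.3 0.2 4.0
  endloop
 endfacet
 facet normal 0.003 -0.996 -0.094
  outer loop
   vertex 1.2 0.4 1.9
   vertex 0.3 0.2 4.0
   vertex 0.1 0.5 0.8
  endloop
 endfacet
 facet normal 0.124 -0.991 -0.041
  outer loop
   vertex 1.2 0.4 1.9
   vertex 3.2 0.6 3.1
   vertex 0.3 0.2 4.0
  endloop
 endfacet
 facet normal 0.229 -0.922 -0.313
  outer loop
   vertex 1.2 0.4 1.9
   vertex 0.1 0.5 0.8
   vertex 3.6 1.2 1.3
  endloop
 endfacet
 facet normal 0.247 -0.934 -0.256
  outer loop
   vertex 1.2 0.4 1.9
   vertex 3.6 1.2 1.3
   vertex 3.2 0.6 3.1
  endloop
 endfacet
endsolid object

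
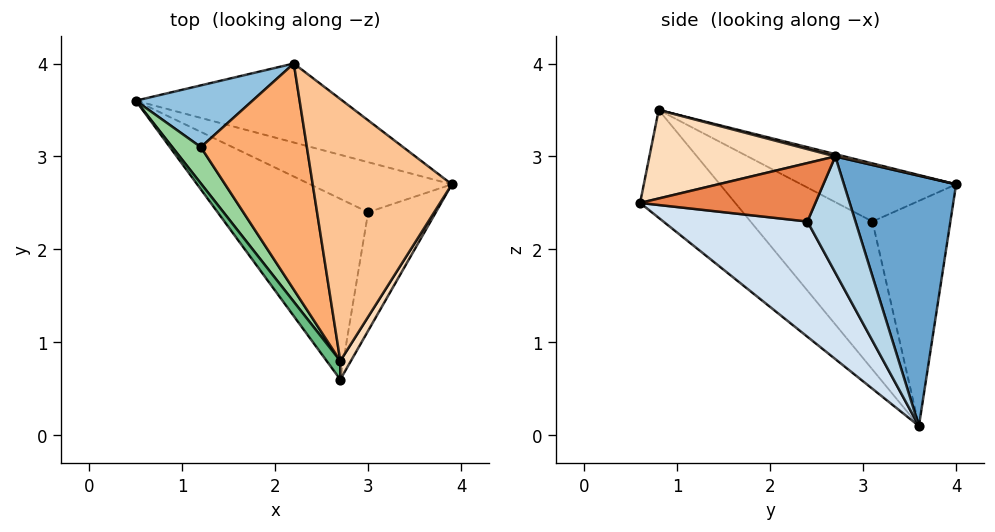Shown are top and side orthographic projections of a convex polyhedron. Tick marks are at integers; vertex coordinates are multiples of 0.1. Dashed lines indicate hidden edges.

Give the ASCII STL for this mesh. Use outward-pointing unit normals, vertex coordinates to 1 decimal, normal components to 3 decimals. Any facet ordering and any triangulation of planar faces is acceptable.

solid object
 facet normal 0.584 0.653 -0.482
  outer loop
   vertex 2.2 4.0 2.7
   vertex 3.9 2.7 3.0
   vertex 0.5 3.6 0.1
  endloop
 endfacet
 facet normal -0.699 0.616 0.363
  outer loop
   vertex 1.2 3.1 2.3
   vertex 2.2 4.0 2.7
   vertex 0.5 3.6 0.1
  endloop
 endfacet
 facet normal 0.631 -0.097 -0.770
  outer loop
   vertex 3.0 2.4 2.3
   vertex 0.5 3.6 0.1
   vertex 3.9 2.7 3.0
  endloop
 endfacet
 facet normal 0.597 -0.186 -0.780
  outer loop
   vertex 3.0 2.4 2.3
   vertex 2.7 0.6 2.5
   vertex 0.5 3.6 0.1
  endloop
 endfacet
 facet normal 0.641 -0.190 -0.743
  outer loop
   vertex 3.0 2.4 2.3
   vertex 3.9 2.7 3.0
   vertex 2.7 0.6 2.5
  endloop
 endfacet
 facet normal -0.476 0.143 0.868
  outer loop
   vertex 2.7 0.8 3.5
   vertex 2.2 4.0 2.7
   vertex 1.2 3.1 2.3
  endloop
 endfacet
 facet normal 0.016 0.245 0.969
  outer loop
   vertex 2.7 0.8 3.5
   vertex 3.9 2.7 3.0
   vertex 2.2 4.0 2.7
  endloop
 endfacet
 facet normal 0.853 -0.512 0.102
  outer loop
   vertex 2.7 0.8 3.5
   vertex 2.7 0.6 2.5
   vertex 3.9 2.7 3.0
  endloop
 endfacet
 facet normal -0.840 -0.531 0.106
  outer loop
   vertex 2.7 0.8 3.5
   vertex 0.5 3.6 0.1
   vertex 2.7 0.6 2.5
  endloop
 endfacet
 facet normal -0.863 -0.476 0.166
  outer loop
   vertex 2.7 0.8 3.5
   vertex 1.2 3.1 2.3
   vertex 0.5 3.6 0.1
  endloop
 endfacet
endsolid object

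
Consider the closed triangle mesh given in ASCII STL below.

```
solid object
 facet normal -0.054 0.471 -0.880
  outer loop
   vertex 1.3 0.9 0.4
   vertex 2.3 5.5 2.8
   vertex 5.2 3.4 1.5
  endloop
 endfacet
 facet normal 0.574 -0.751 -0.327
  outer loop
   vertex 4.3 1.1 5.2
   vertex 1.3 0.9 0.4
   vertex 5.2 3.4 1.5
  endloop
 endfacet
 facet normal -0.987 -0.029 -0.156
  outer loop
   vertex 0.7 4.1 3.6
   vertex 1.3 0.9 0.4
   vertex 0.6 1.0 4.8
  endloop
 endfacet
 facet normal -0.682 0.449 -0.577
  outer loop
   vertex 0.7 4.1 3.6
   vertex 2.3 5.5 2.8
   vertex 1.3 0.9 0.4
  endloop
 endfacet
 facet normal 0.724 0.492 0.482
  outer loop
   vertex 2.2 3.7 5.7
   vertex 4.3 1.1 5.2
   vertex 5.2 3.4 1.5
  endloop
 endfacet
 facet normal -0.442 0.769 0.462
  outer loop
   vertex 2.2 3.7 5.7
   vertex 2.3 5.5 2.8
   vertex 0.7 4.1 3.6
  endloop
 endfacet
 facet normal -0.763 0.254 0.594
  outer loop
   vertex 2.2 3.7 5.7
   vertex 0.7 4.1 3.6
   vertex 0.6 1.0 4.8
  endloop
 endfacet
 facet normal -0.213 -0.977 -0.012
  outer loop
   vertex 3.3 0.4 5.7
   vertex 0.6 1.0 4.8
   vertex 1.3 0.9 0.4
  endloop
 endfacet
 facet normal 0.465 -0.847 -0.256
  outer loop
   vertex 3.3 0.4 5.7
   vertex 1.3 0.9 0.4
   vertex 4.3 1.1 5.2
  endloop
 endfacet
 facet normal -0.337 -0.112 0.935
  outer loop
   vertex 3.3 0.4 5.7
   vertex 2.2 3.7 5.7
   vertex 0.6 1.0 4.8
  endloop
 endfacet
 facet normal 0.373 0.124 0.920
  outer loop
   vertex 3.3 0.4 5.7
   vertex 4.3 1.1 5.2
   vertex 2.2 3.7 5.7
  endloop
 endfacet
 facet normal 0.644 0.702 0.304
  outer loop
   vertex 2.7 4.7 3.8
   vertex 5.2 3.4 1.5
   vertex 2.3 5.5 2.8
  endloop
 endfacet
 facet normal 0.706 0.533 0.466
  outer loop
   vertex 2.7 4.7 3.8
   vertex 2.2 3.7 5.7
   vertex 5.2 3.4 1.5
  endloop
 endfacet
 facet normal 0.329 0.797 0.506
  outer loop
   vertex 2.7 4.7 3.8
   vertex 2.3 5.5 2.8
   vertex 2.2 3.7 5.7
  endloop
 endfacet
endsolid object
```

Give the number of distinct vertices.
9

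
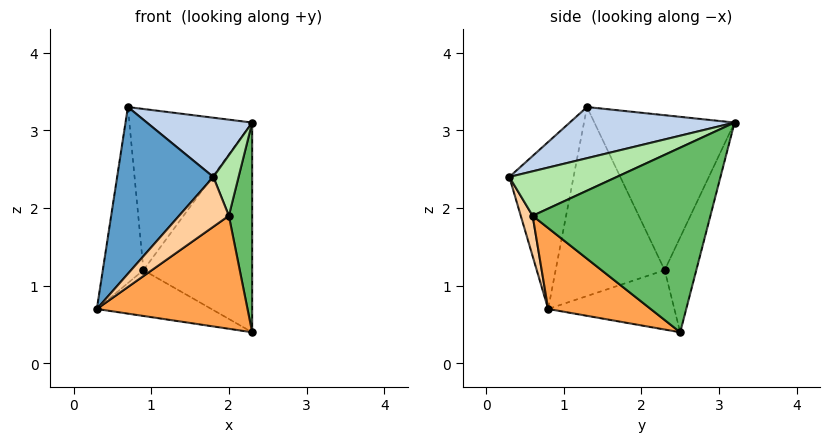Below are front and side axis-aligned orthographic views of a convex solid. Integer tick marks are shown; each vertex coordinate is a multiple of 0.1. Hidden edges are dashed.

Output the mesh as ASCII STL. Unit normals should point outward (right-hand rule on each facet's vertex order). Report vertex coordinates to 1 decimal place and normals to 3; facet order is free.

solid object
 facet normal -0.539 -0.808 0.238
  outer loop
   vertex 0.7 1.3 3.3
   vertex 0.3 0.8 0.7
   vertex 1.8 0.3 2.4
  endloop
 endfacet
 facet normal 0.441 -0.282 0.852
  outer loop
   vertex 0.7 1.3 3.3
   vertex 1.8 0.3 2.4
   vertex 2.3 3.2 3.1
  endloop
 endfacet
 facet normal 0.411 -0.604 -0.683
  outer loop
   vertex 2.0 0.6 1.9
   vertex 0.3 0.8 0.7
   vertex 2.3 2.5 0.4
  endloop
 endfacet
 facet normal 0.208 -0.873 -0.441
  outer loop
   vertex 2.0 0.6 1.9
   vertex 1.8 0.3 2.4
   vertex 0.3 0.8 0.7
  endloop
 endfacet
 facet normal 0.991 -0.130 0.034
  outer loop
   vertex 2.0 0.6 1.9
   vertex 2.3 2.5 0.4
   vertex 2.3 3.2 3.1
  endloop
 endfacet
 facet normal 0.944 -0.222 0.245
  outer loop
   vertex 2.0 0.6 1.9
   vertex 2.3 3.2 3.1
   vertex 1.8 0.3 2.4
  endloop
 endfacet
 facet normal -0.491 0.446 -0.748
  outer loop
   vertex 0.9 2.3 1.2
   vertex 2.3 2.5 0.4
   vertex 0.3 0.8 0.7
  endloop
 endfacet
 facet normal -0.271 0.932 -0.242
  outer loop
   vertex 0.9 2.3 1.2
   vertex 2.3 3.2 3.1
   vertex 2.3 2.5 0.4
  endloop
 endfacet
 facet normal -0.934 0.348 0.077
  outer loop
   vertex 0.9 2.3 1.2
   vertex 0.3 0.8 0.7
   vertex 0.7 1.3 3.3
  endloop
 endfacet
 facet normal -0.731 0.640 0.235
  outer loop
   vertex 0.9 2.3 1.2
   vertex 0.7 1.3 3.3
   vertex 2.3 3.2 3.1
  endloop
 endfacet
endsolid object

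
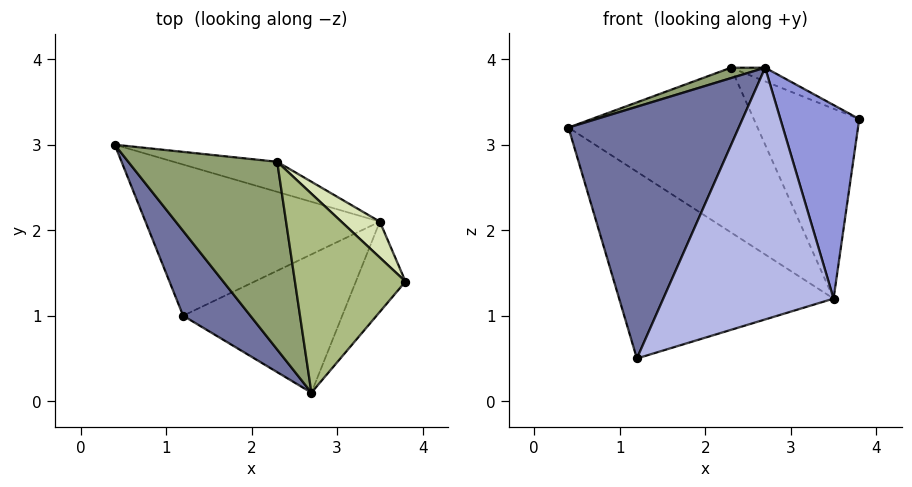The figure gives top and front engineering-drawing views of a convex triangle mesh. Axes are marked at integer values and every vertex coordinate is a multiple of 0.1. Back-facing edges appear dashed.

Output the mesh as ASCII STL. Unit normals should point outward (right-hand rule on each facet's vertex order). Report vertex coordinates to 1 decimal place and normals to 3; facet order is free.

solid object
 facet normal -0.791 -0.580 0.195
  outer loop
   vertex 1.2 1.0 0.5
   vertex 2.7 0.1 3.9
   vertex 0.4 3.0 3.2
  endloop
 endfacet
 facet normal -0.177 0.765 -0.619
  outer loop
   vertex 3.5 2.1 1.2
   vertex 1.2 1.0 0.5
   vertex 0.4 3.0 3.2
  endloop
 endfacet
 facet normal 0.644 -0.694 -0.323
  outer loop
   vertex 3.5 2.1 1.2
   vertex 3.8 1.4 3.3
   vertex 2.7 0.1 3.9
  endloop
 endfacet
 facet normal 0.492 -0.763 -0.419
  outer loop
   vertex 3.5 2.1 1.2
   vertex 2.7 0.1 3.9
   vertex 1.2 1.0 0.5
  endloop
 endfacet
 facet normal -0.350 -0.052 0.935
  outer loop
   vertex 2.3 2.8 3.9
   vertex 0.4 3.0 3.2
   vertex 2.7 0.1 3.9
  endloop
 endfacet
 facet normal 0.420 0.062 0.905
  outer loop
   vertex 2.3 2.8 3.9
   vertex 2.7 0.1 3.9
   vertex 3.8 1.4 3.3
  endloop
 endfacet
 facet normal 0.167 0.970 -0.177
  outer loop
   vertex 2.3 2.8 3.9
   vertex 3.5 2.1 1.2
   vertex 0.4 3.0 3.2
  endloop
 endfacet
 facet normal 0.704 0.698 0.132
  outer loop
   vertex 2.3 2.8 3.9
   vertex 3.8 1.4 3.3
   vertex 3.5 2.1 1.2
  endloop
 endfacet
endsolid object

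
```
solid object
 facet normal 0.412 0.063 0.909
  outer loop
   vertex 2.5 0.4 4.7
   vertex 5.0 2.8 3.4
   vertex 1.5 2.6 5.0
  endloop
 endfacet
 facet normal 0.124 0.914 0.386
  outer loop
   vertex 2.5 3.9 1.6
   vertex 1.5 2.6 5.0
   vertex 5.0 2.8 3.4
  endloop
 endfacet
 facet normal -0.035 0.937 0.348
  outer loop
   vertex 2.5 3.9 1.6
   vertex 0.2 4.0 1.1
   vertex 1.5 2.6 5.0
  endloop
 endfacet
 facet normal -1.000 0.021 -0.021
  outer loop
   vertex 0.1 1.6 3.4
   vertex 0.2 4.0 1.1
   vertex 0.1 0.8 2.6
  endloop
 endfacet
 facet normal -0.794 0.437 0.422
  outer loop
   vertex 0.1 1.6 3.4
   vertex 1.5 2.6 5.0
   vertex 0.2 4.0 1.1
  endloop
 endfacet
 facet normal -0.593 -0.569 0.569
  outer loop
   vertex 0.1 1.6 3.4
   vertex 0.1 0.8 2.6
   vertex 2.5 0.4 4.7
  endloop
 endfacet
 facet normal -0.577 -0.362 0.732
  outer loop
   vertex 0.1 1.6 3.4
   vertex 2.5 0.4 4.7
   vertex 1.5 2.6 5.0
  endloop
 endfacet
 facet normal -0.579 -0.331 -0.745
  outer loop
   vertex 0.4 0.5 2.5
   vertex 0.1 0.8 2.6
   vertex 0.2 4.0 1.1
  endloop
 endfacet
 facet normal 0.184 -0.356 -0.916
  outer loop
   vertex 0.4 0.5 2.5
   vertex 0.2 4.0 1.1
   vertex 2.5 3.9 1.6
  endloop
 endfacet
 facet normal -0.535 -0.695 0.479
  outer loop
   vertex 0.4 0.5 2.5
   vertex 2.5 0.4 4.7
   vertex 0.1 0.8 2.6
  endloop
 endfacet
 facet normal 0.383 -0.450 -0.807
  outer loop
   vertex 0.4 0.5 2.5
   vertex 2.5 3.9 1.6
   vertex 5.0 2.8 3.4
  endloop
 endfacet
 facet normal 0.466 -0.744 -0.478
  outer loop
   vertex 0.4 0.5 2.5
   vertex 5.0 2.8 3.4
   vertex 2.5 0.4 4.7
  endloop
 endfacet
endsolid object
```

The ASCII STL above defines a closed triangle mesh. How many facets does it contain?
12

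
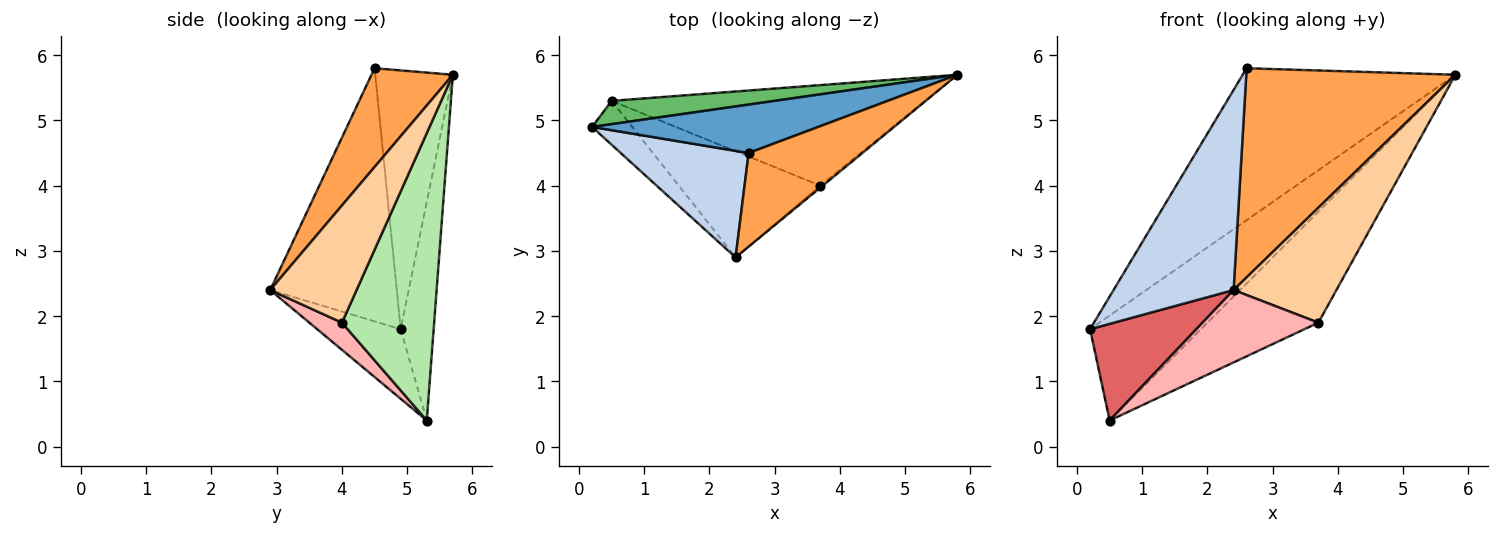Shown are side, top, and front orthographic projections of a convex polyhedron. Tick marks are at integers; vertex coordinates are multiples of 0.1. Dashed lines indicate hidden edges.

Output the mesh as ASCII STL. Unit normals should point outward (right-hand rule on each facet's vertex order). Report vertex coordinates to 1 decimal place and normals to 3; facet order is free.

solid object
 facet normal -0.328 0.900 0.287
  outer loop
   vertex 2.6 4.5 5.8
   vertex 5.8 5.7 5.7
   vertex 0.2 4.9 1.8
  endloop
 endfacet
 facet normal -0.681 -0.646 0.344
  outer loop
   vertex 2.6 4.5 5.8
   vertex 0.2 4.9 1.8
   vertex 2.4 2.9 2.4
  endloop
 endfacet
 facet normal 0.335 -0.860 0.385
  outer loop
   vertex 2.6 4.5 5.8
   vertex 2.4 2.9 2.4
   vertex 5.8 5.7 5.7
  endloop
 endfacet
 facet normal 0.643 -0.766 -0.013
  outer loop
   vertex 3.7 4.0 1.9
   vertex 5.8 5.7 5.7
   vertex 2.4 2.9 2.4
  endloop
 endfacet
 facet normal -0.279 0.938 0.208
  outer loop
   vertex 0.5 5.3 0.4
   vertex 0.2 4.9 1.8
   vertex 5.8 5.7 5.7
  endloop
 endfacet
 facet normal 0.524 0.631 -0.572
  outer loop
   vertex 0.5 5.3 0.4
   vertex 5.8 5.7 5.7
   vertex 3.7 4.0 1.9
  endloop
 endfacet
 facet normal -0.582 -0.741 -0.336
  outer loop
   vertex 0.5 5.3 0.4
   vertex 2.4 2.9 2.4
   vertex 0.2 4.9 1.8
  endloop
 endfacet
 facet normal 0.157 -0.556 -0.816
  outer loop
   vertex 0.5 5.3 0.4
   vertex 3.7 4.0 1.9
   vertex 2.4 2.9 2.4
  endloop
 endfacet
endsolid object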